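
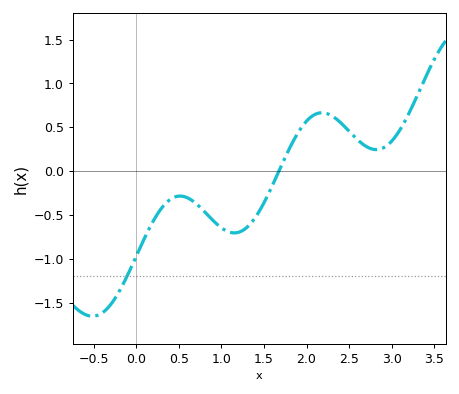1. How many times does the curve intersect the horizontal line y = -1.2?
1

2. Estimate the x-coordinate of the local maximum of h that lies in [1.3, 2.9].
2.18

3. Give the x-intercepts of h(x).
1.68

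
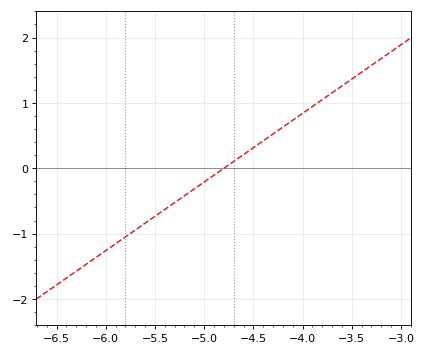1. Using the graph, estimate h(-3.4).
1.47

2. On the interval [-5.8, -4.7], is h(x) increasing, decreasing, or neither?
increasing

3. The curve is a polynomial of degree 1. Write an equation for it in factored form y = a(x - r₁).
y = 1.05(x + 4.8)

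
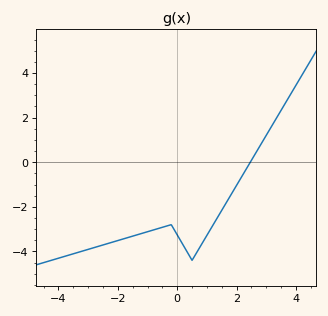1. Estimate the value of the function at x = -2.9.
-3.87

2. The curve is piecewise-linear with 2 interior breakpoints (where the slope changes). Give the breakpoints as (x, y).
(-0.2, -2.8); (0.5, -4.4)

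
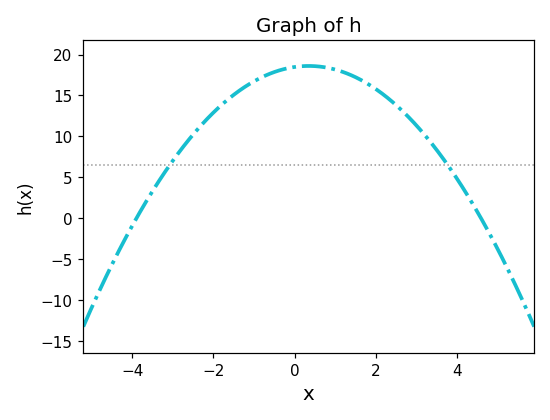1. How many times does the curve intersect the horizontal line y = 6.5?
2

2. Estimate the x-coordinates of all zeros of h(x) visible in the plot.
-3.9, 4.6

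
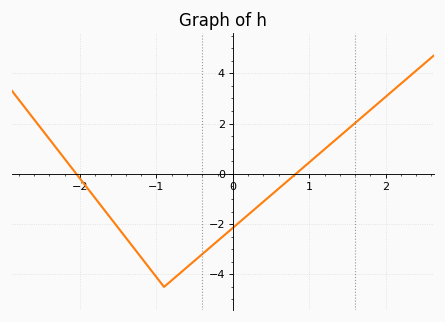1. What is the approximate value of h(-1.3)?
-2.93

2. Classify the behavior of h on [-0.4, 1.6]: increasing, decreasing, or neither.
increasing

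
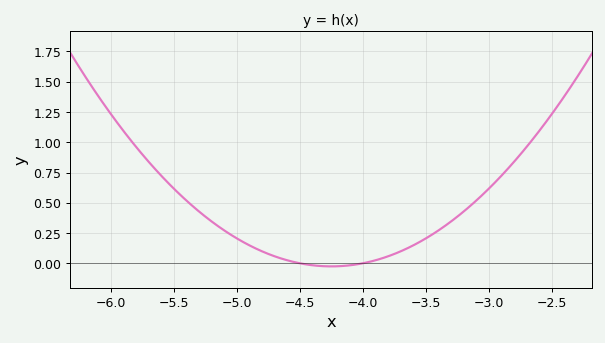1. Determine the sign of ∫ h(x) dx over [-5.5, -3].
positive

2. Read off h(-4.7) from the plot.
0.05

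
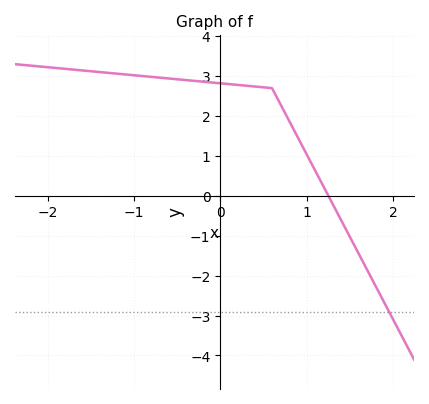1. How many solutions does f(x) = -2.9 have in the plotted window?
1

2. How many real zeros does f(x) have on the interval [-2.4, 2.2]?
1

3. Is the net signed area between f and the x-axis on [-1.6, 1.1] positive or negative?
positive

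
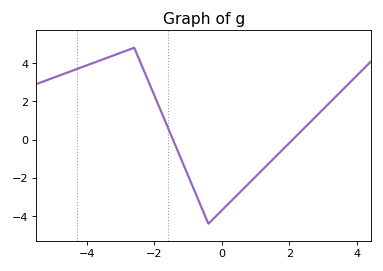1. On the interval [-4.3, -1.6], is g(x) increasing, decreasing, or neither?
neither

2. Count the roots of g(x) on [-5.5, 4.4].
2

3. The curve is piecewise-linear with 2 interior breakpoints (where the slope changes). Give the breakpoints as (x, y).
(-2.6, 4.8); (-0.4, -4.4)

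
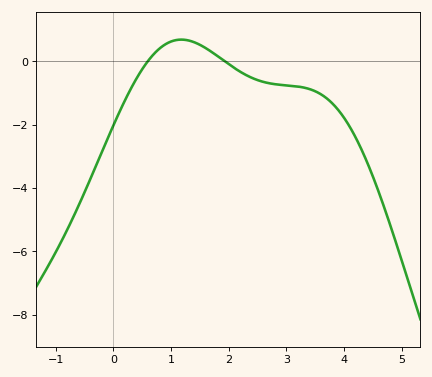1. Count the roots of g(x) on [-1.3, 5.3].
2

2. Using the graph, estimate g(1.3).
0.657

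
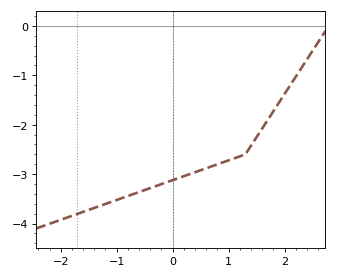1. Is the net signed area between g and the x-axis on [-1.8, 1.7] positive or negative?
negative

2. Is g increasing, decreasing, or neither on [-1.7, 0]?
increasing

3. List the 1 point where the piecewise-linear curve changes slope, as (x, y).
(1.3, -2.6)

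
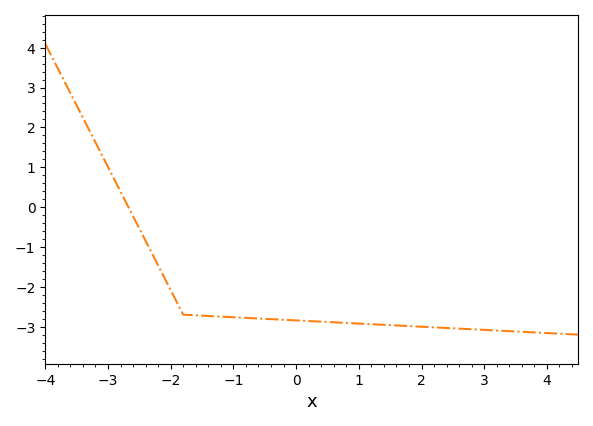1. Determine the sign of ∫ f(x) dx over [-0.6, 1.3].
negative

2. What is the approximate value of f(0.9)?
-2.9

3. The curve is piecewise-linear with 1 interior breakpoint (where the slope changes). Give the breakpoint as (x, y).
(-1.8, -2.7)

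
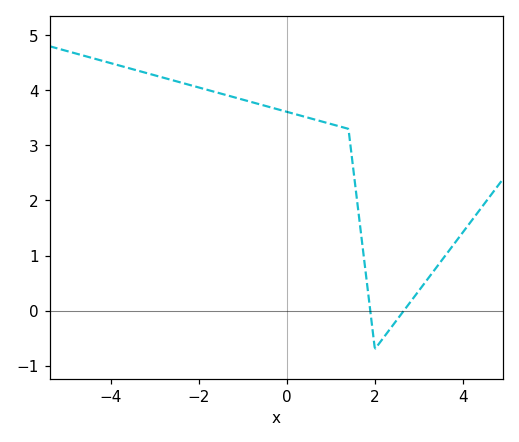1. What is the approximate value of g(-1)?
3.83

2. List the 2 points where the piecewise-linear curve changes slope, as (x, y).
(1.4, 3.3); (2, -0.7)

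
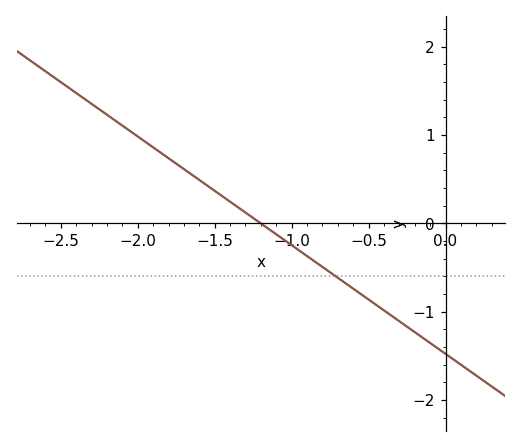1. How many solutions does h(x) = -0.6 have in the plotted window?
1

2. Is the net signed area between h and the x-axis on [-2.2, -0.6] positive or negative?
positive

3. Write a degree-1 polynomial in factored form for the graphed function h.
y = -1.23(x + 1.2)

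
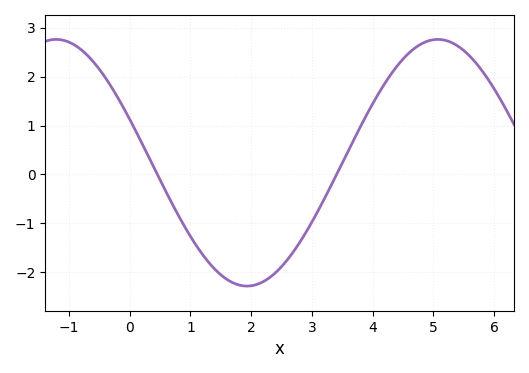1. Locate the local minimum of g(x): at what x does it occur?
2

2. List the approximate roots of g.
0.4, 3.4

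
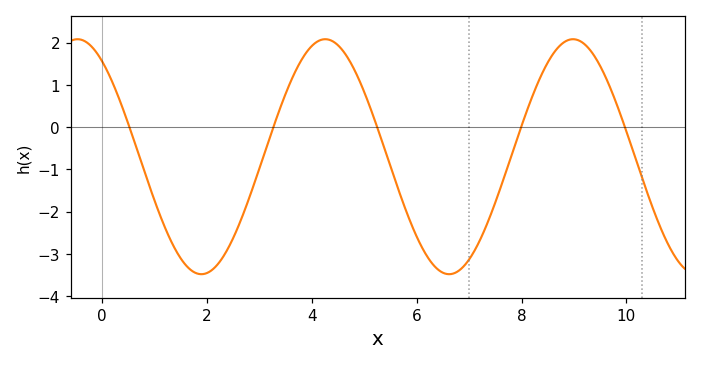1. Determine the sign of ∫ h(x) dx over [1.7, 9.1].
negative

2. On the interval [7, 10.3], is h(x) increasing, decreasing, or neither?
neither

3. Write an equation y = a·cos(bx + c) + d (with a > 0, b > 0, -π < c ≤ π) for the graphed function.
y = 2.78cos(1.3x + 0.62) - 0.7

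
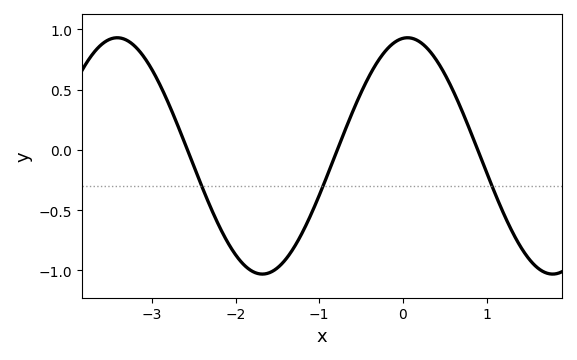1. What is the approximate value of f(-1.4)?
-0.906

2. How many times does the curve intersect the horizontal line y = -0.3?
3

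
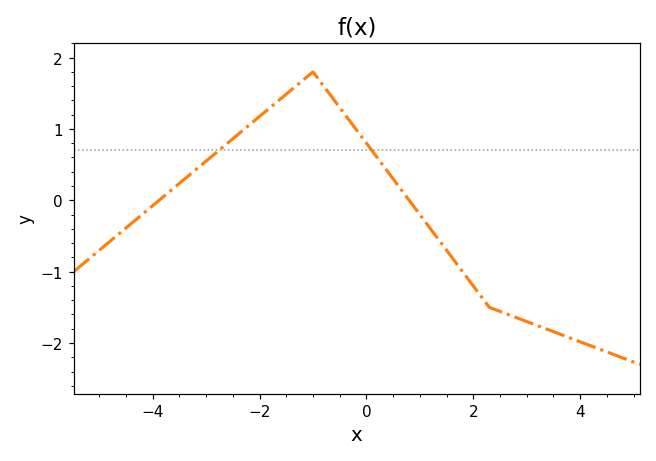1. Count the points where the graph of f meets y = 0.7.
2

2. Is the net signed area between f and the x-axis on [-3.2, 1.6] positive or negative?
positive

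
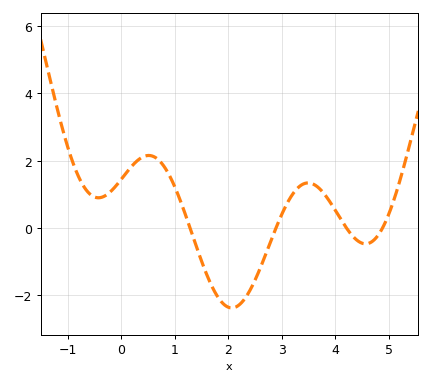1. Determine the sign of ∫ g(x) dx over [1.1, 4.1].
negative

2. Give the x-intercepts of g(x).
1.3, 2.9, 4.2, 4.9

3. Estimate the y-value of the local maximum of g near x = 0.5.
2.2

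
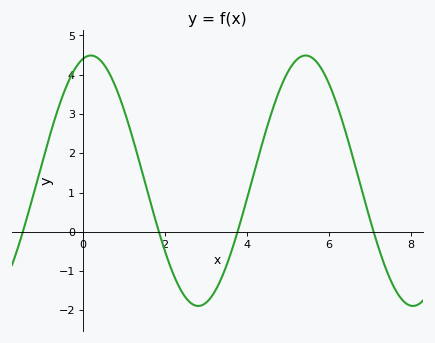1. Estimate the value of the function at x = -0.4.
3.7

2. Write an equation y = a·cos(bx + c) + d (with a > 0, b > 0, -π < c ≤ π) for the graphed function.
y = 3.19cos(1.2x - 0.24) + 1.3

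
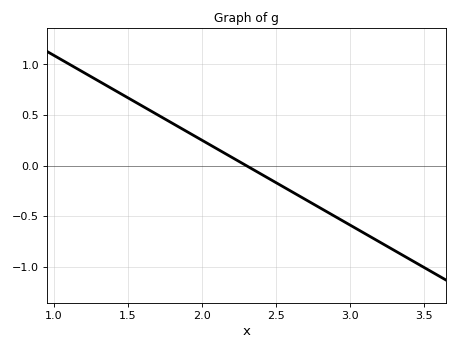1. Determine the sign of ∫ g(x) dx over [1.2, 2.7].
positive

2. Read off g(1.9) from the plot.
0.35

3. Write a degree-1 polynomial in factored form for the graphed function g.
y = -0.84(x - 2.3)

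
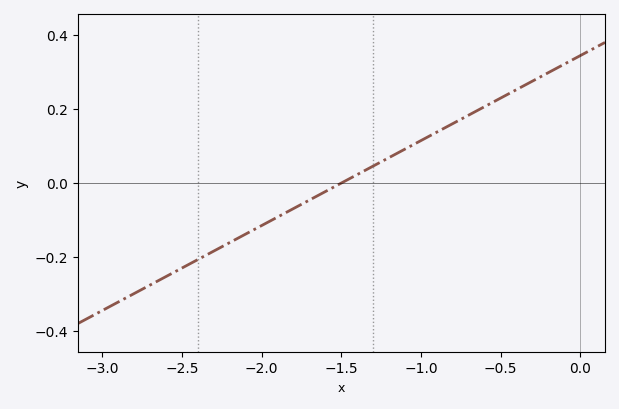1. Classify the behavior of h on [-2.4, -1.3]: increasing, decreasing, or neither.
increasing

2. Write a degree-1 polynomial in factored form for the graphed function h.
y = 0.23(x + 1.5)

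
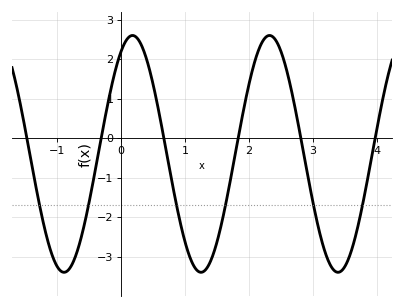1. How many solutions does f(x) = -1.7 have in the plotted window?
6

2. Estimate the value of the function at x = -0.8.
-3.3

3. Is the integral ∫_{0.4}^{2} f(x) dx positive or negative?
negative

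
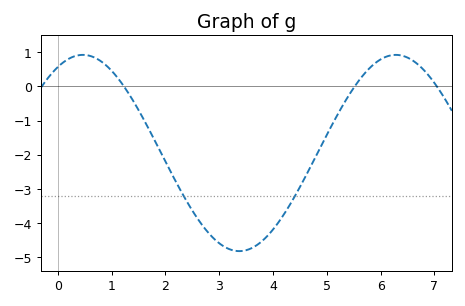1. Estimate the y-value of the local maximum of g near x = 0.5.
0.92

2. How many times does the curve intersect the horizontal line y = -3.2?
2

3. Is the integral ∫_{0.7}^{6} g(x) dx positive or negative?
negative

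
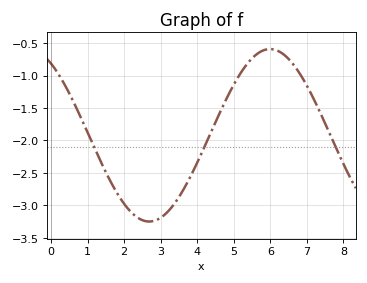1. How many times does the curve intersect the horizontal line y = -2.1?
3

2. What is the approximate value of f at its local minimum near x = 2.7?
-3.25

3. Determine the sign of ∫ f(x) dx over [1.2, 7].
negative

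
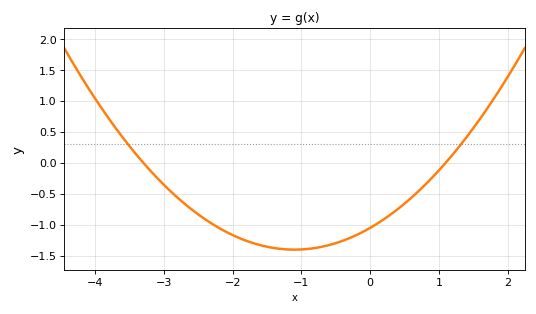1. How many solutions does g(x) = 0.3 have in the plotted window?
2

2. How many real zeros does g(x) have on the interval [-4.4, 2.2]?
2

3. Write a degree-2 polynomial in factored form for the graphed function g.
y = 0.29(x + 3.3)(x - 1.1)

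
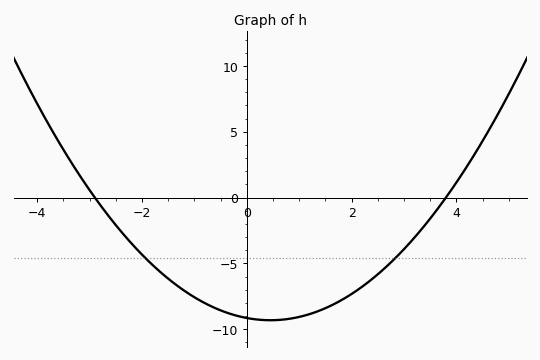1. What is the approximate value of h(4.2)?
2.36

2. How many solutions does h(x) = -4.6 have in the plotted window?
2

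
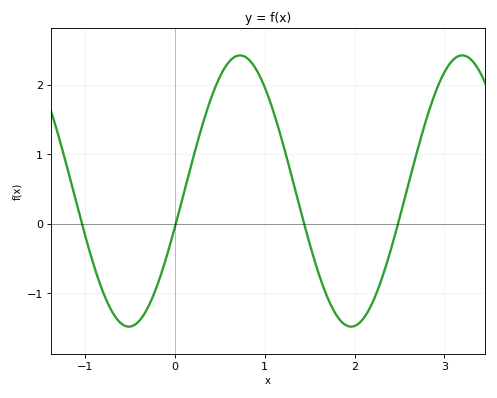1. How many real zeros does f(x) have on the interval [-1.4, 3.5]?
4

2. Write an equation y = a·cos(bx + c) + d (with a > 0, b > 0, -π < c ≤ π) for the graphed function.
y = 1.95cos(2.5x - 1.8) + 0.47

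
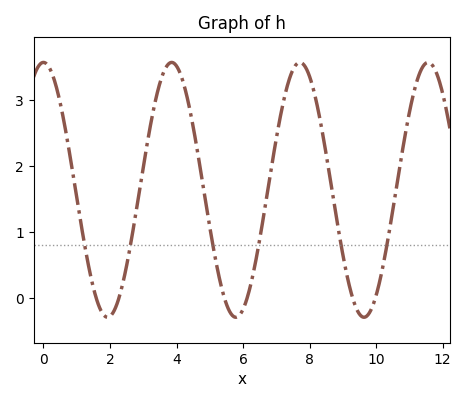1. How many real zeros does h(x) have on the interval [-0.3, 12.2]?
6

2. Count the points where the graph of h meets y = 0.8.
6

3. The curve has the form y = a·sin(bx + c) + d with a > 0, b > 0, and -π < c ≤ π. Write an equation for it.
y = 1.93sin(1.6x + 1.6) + 1.64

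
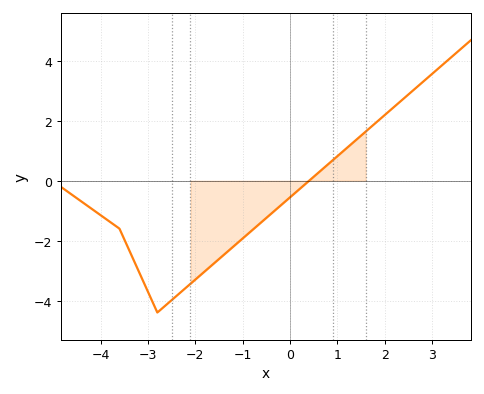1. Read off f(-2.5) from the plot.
-3.99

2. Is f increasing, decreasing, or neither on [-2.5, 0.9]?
increasing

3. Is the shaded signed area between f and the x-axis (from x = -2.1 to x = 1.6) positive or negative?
negative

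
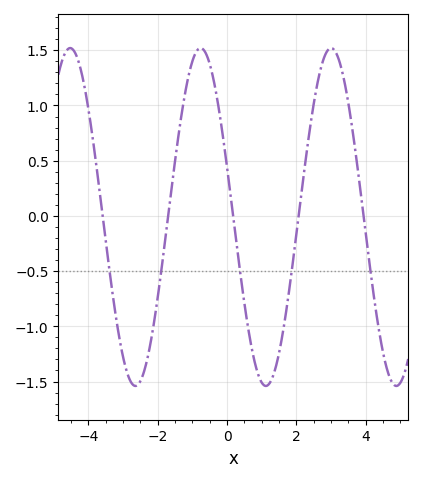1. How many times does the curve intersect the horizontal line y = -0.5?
5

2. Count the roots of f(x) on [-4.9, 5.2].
5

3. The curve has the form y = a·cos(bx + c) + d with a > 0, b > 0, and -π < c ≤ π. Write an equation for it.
y = 1.53cos(1.67x + 1.27) - 0.01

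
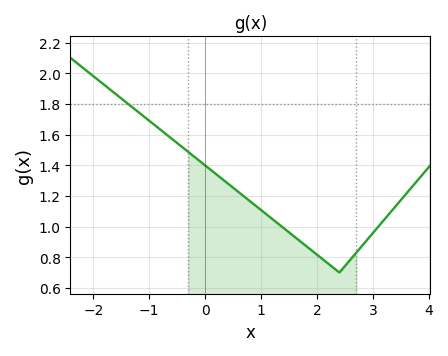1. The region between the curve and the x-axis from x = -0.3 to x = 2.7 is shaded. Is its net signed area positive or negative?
positive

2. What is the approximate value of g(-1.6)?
1.86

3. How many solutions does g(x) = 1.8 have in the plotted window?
1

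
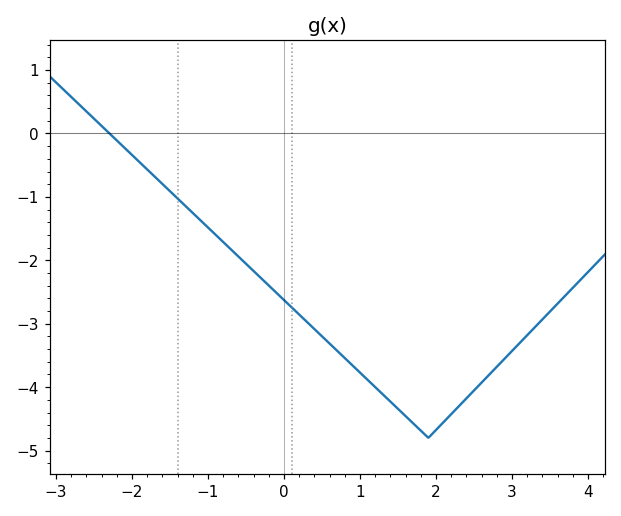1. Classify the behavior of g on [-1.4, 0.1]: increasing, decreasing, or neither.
decreasing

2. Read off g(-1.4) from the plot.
-1.03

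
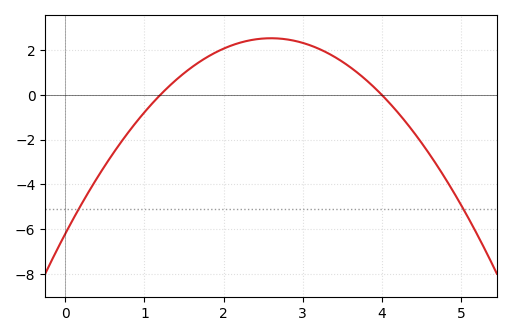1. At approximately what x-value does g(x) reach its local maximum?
2.6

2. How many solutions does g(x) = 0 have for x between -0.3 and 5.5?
2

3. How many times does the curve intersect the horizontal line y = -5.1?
2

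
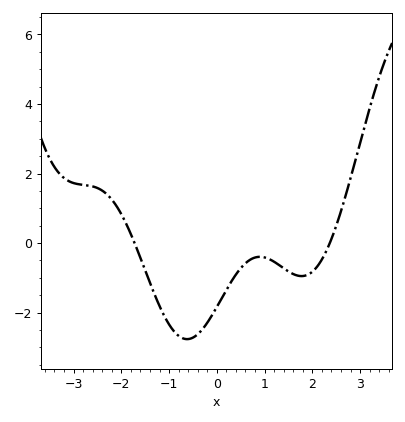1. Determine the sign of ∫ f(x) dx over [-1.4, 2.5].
negative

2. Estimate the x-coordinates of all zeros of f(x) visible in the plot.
-1.72, 2.37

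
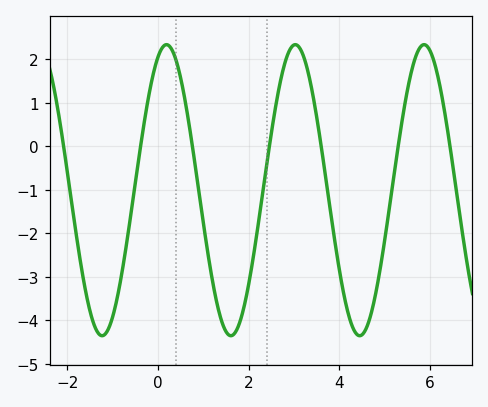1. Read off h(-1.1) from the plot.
-4.21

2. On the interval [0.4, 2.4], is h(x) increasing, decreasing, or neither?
neither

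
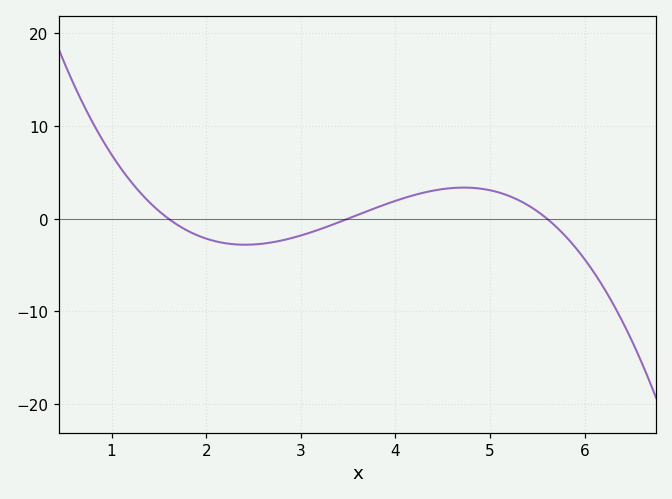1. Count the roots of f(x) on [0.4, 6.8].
3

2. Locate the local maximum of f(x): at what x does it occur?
4.7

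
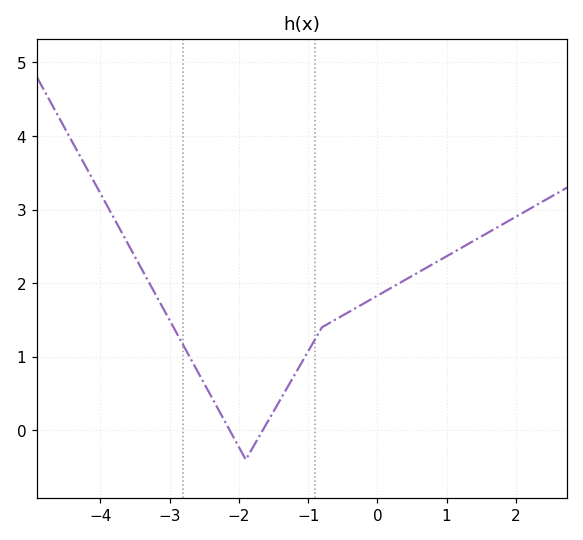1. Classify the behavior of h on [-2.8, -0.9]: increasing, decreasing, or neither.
neither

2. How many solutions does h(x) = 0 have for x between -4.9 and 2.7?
2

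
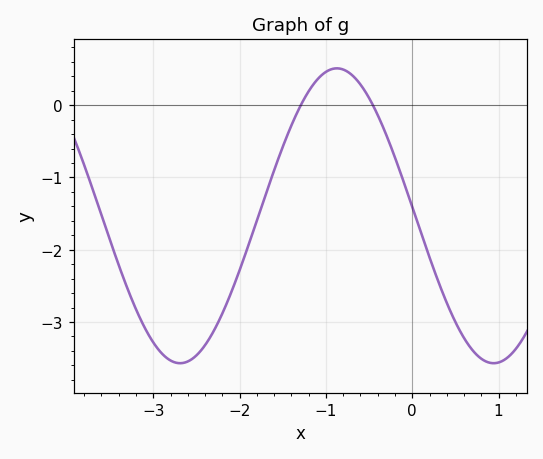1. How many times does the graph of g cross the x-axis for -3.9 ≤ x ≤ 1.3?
2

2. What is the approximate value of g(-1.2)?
0.2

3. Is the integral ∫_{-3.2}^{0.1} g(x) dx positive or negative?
negative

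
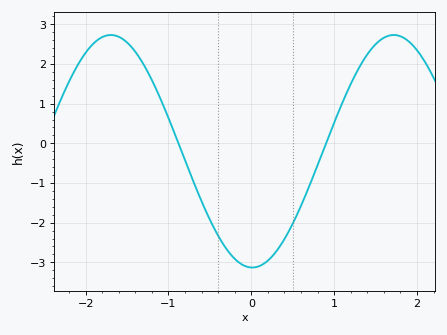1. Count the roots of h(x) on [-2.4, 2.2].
2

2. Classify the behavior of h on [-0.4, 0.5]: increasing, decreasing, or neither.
neither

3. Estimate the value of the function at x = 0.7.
-1.1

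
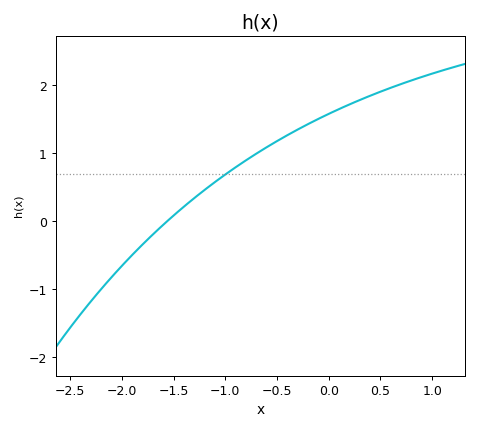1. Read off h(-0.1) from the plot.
1.51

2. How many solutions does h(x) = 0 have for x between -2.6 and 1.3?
1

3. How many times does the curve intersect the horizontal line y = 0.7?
1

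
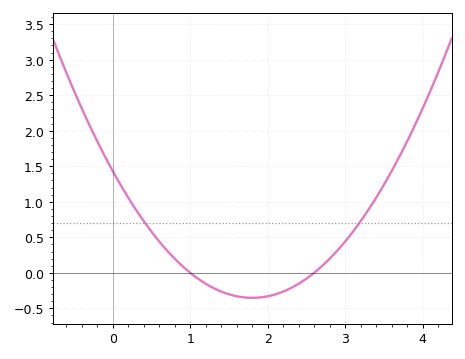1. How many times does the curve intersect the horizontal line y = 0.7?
2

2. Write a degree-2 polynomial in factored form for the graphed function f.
y = 0.55(x - 1)(x - 2.6)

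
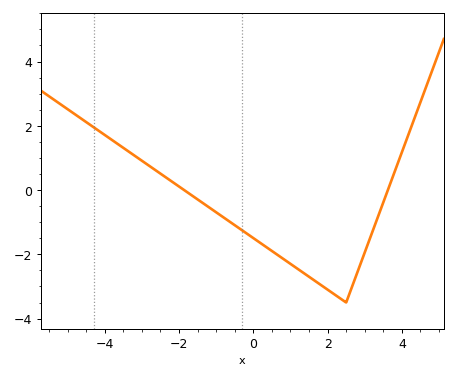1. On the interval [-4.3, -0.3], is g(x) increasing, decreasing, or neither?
decreasing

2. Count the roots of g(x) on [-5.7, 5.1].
2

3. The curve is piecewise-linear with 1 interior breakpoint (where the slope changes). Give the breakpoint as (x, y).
(2.5, -3.5)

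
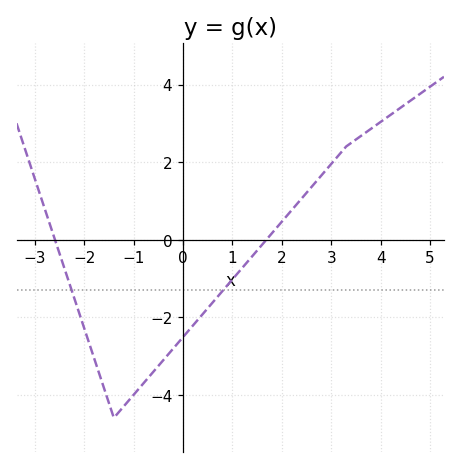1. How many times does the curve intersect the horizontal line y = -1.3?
2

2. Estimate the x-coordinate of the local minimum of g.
-1.4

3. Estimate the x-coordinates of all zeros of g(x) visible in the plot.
-2.6, 1.6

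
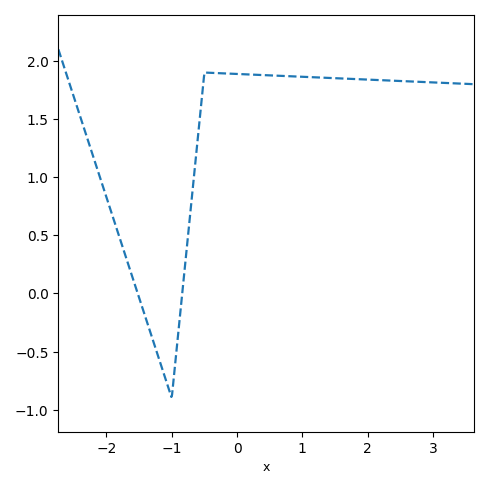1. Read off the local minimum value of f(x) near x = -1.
-0.9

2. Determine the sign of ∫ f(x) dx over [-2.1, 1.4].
positive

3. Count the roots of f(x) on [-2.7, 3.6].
2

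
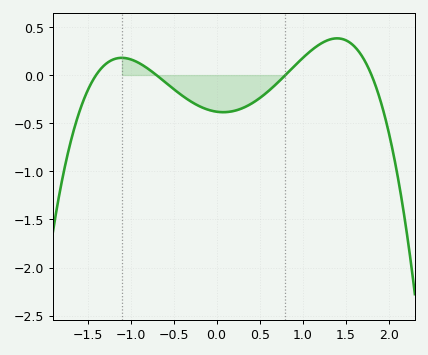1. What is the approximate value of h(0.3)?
-0.344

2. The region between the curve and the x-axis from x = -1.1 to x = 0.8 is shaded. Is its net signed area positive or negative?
negative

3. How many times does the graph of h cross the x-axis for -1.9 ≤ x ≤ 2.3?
4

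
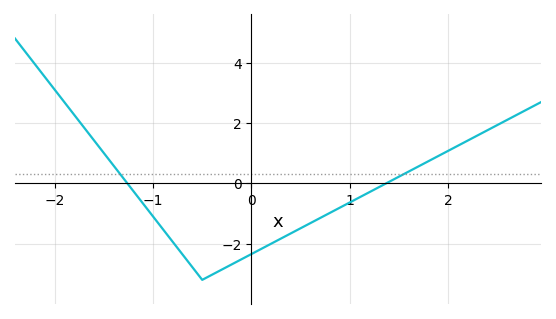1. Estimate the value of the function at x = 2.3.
1.6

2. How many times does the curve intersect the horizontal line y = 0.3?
2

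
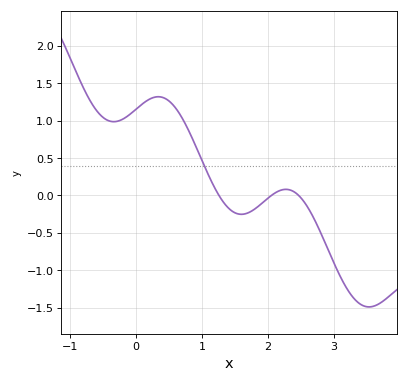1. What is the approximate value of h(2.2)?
0.072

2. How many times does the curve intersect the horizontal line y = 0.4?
1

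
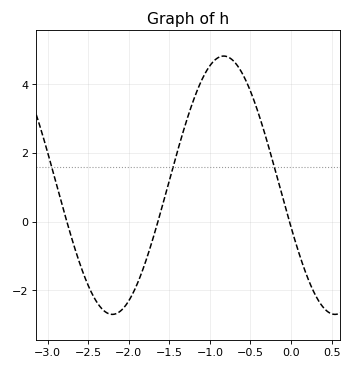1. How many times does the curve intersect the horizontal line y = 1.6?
3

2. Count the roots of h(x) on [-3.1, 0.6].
3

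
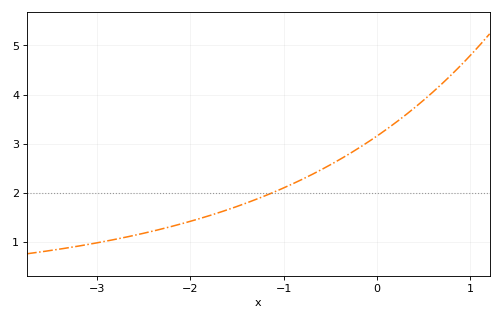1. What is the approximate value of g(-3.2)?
0.9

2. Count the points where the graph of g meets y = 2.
1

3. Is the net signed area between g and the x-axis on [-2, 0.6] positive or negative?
positive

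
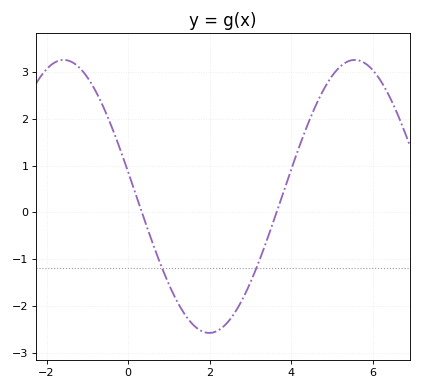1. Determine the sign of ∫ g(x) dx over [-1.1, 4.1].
negative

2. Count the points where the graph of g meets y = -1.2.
2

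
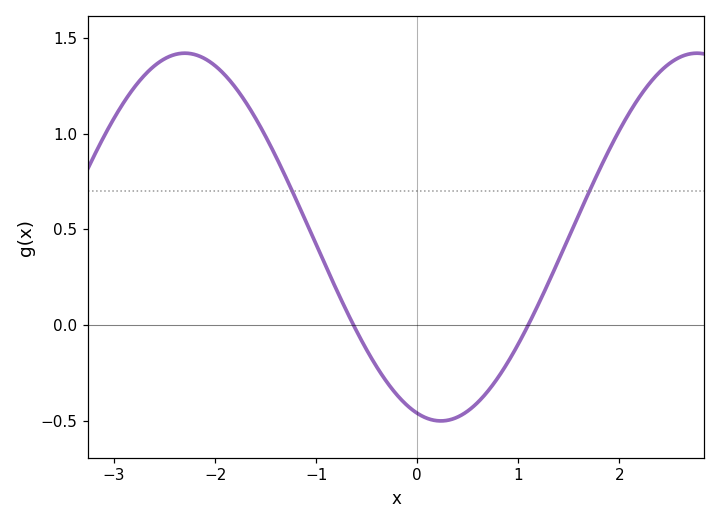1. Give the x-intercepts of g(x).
-0.6, 1.1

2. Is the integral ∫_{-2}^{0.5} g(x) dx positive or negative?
positive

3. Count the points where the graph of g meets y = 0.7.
2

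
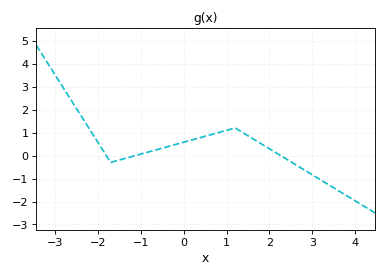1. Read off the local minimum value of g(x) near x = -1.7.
-0.3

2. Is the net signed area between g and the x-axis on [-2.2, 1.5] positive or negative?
positive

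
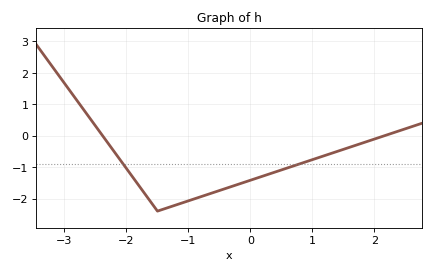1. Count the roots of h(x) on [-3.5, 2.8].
2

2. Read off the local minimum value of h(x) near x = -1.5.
-2.4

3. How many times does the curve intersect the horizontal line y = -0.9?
2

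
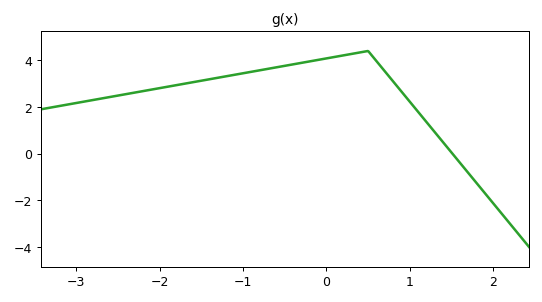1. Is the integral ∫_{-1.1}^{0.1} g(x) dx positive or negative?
positive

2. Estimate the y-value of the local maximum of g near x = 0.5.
4.4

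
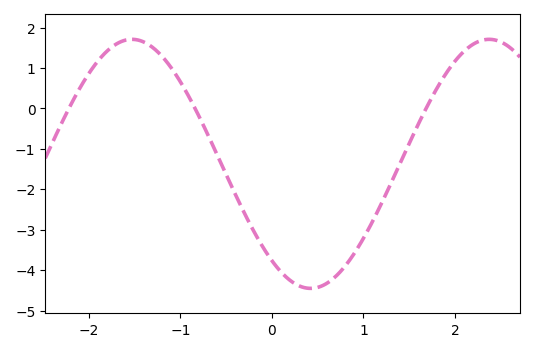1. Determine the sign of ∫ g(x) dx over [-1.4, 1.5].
negative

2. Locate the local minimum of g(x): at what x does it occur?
0.423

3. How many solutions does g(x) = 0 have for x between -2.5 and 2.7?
3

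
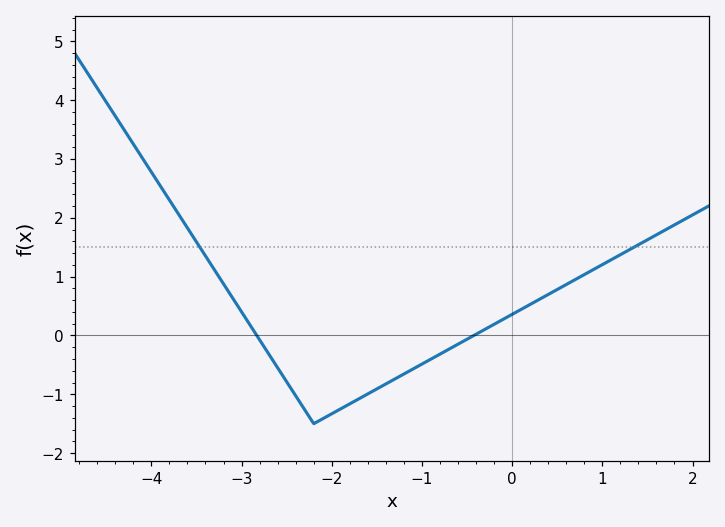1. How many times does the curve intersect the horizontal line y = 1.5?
2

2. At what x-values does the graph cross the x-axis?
-2.83, -0.425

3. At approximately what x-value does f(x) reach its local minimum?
-2.2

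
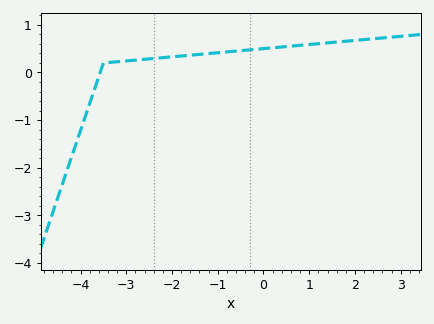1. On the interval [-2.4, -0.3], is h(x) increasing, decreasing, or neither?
increasing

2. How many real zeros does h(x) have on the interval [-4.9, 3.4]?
1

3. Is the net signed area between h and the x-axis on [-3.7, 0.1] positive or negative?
positive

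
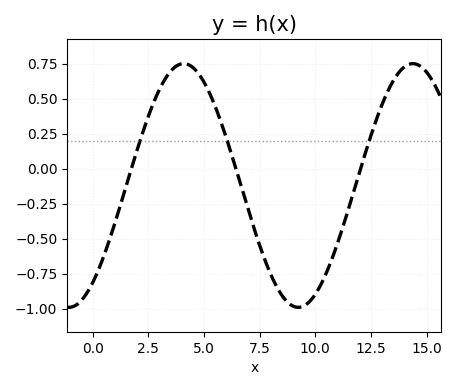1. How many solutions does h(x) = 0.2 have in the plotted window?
3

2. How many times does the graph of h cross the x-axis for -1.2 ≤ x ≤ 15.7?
3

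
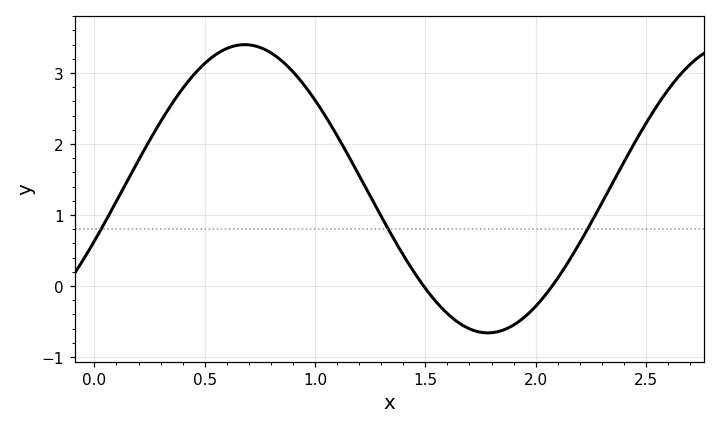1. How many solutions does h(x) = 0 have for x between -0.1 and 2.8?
2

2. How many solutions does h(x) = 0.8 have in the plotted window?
3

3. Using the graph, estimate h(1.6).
-0.388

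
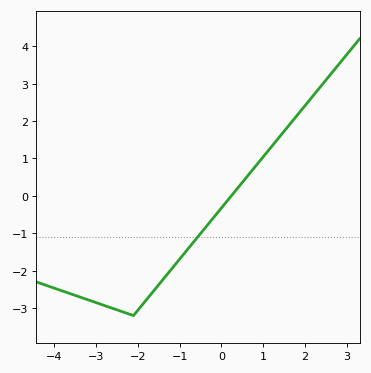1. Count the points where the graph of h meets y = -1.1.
1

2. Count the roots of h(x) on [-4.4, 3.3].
1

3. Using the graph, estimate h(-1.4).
-2.24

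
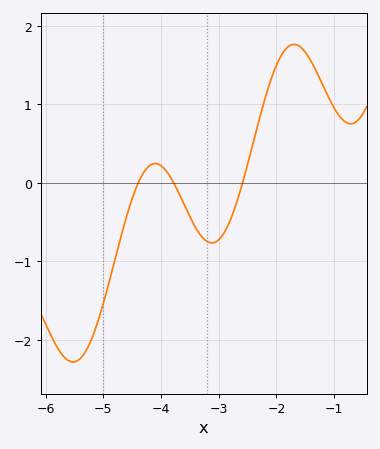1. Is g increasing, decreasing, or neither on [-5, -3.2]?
neither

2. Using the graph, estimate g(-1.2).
1.3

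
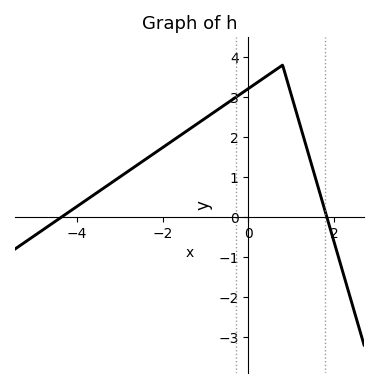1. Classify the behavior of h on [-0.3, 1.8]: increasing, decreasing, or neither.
neither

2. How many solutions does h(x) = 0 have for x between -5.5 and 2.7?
2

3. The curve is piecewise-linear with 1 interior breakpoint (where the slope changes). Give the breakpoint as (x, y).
(0.8, 3.8)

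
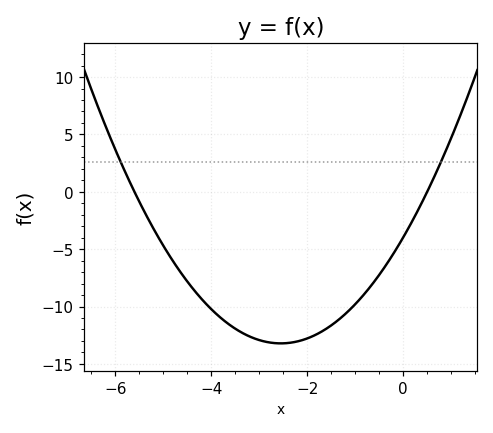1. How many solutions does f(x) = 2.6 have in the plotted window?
2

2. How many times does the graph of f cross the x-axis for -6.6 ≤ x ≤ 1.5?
2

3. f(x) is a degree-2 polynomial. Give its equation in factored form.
y = 1.42(x + 5.6)(x - 0.5)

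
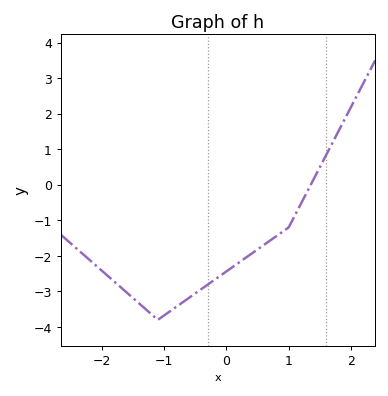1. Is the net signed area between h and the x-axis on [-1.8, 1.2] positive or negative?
negative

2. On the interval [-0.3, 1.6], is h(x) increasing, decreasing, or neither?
increasing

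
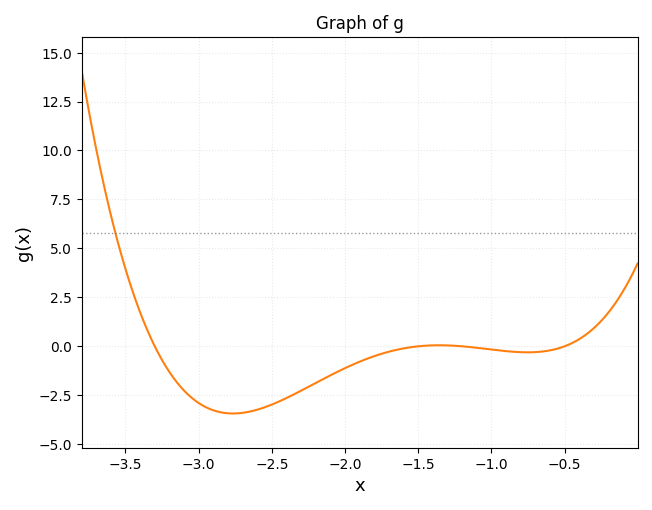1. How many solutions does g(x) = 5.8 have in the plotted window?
1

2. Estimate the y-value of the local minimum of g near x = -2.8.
-3.43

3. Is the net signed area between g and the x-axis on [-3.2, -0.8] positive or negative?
negative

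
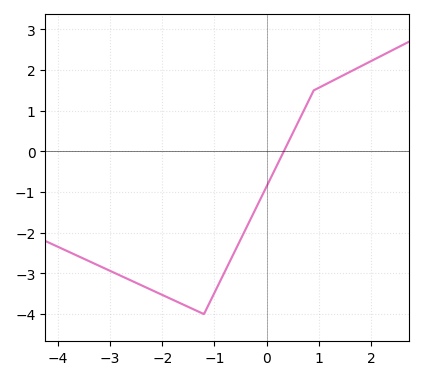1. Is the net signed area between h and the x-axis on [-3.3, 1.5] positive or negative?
negative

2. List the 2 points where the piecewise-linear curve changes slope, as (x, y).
(-1.2, -4); (0.9, 1.5)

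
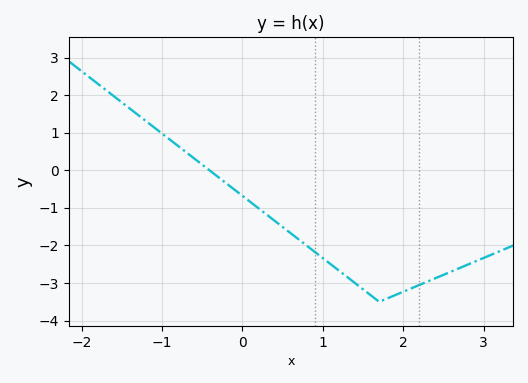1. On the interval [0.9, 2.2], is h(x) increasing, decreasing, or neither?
neither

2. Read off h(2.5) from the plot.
-2.8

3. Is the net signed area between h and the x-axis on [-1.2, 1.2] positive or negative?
negative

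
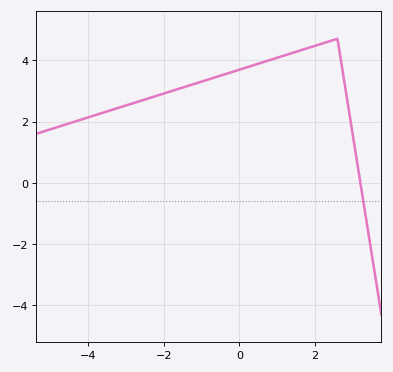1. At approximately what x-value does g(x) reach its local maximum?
2.6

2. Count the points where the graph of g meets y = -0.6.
1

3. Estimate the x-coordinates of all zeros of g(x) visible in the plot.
3.21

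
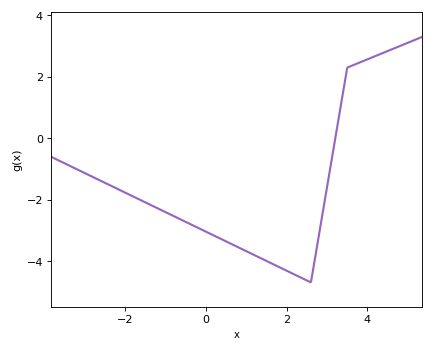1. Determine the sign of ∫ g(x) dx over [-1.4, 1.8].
negative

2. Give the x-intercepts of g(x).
3.2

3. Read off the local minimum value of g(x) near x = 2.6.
-4.7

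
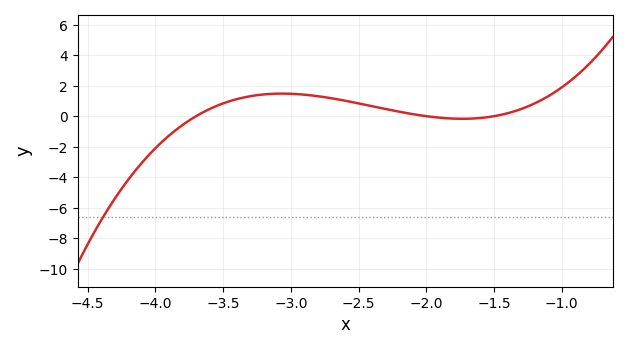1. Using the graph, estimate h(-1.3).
0.47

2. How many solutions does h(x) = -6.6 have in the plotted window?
1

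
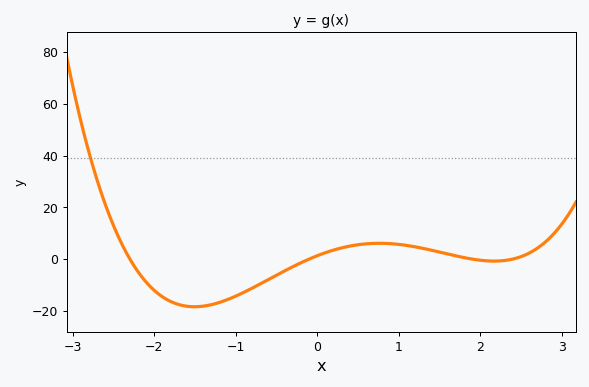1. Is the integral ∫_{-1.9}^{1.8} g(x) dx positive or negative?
negative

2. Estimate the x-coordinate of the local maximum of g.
0.76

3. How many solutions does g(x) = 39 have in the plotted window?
1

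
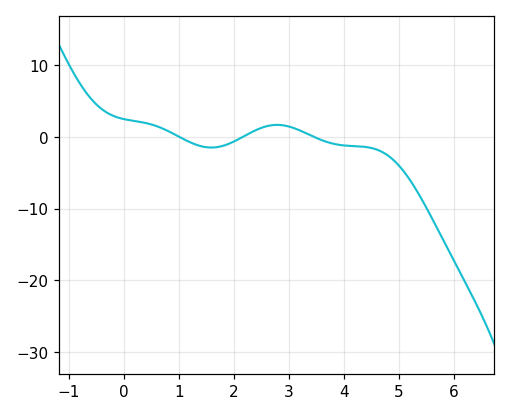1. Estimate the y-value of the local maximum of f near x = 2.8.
1.68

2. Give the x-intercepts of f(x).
1.01, 2.16, 3.46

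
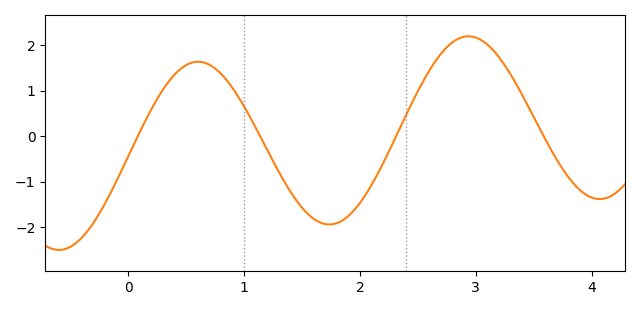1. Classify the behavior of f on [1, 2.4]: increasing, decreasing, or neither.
neither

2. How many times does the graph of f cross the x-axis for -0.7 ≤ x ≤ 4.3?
4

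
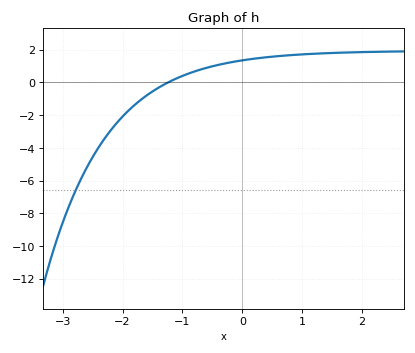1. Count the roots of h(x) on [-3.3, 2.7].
1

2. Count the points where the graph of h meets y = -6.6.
1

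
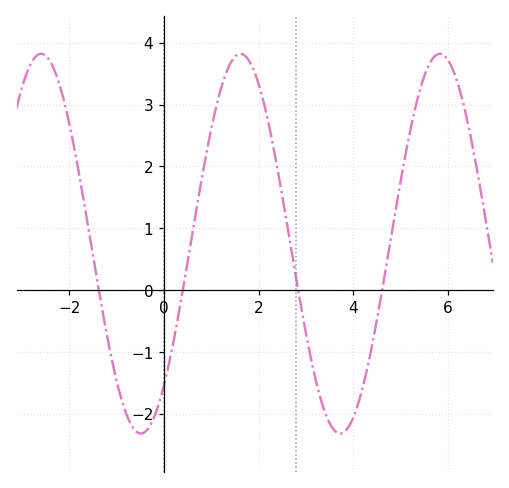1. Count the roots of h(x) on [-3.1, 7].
4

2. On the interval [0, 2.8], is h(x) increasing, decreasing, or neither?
neither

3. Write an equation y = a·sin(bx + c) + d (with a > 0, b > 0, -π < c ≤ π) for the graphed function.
y = 3.07sin(1.5x - 0.84) + 0.75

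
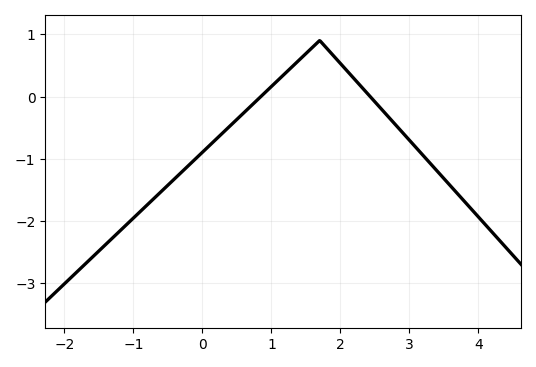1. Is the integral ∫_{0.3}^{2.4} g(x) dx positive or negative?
positive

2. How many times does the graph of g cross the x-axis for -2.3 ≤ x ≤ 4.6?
2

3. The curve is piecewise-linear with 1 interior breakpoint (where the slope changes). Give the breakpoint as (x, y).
(1.7, 0.9)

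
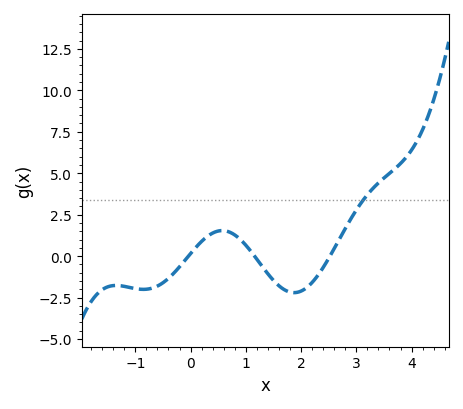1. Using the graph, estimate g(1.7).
-2.03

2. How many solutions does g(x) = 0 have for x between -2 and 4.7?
3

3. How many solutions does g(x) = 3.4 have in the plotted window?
1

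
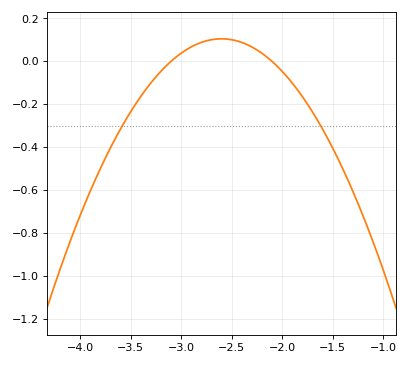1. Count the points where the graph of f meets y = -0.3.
2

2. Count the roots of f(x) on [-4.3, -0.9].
2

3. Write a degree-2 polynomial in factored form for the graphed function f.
y = -0.42(x + 3.1)(x + 2.1)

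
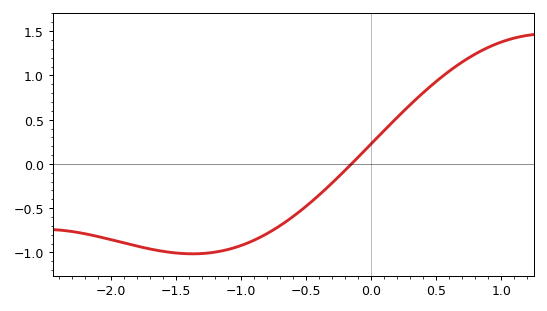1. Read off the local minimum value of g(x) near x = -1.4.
-1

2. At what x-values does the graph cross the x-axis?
-0.15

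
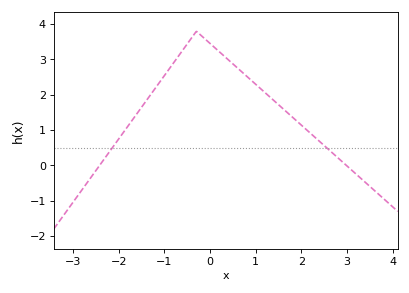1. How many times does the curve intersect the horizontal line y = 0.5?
2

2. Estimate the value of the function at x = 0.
3.45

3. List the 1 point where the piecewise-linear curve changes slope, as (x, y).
(-0.3, 3.8)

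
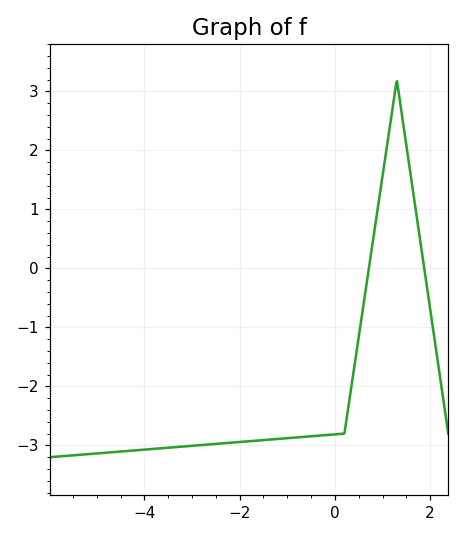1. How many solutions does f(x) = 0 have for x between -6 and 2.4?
2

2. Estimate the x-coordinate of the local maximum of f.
1.3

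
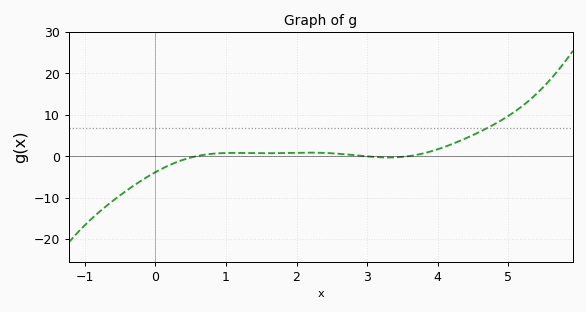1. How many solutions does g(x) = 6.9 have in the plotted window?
1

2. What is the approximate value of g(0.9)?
0.681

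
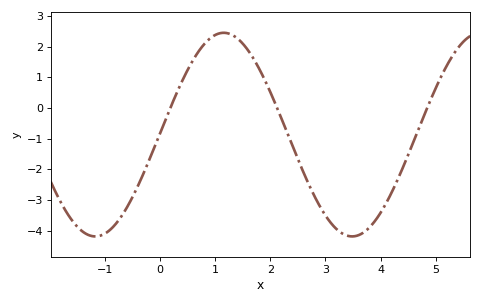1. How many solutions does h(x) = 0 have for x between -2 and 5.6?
3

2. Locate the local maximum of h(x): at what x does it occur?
1.2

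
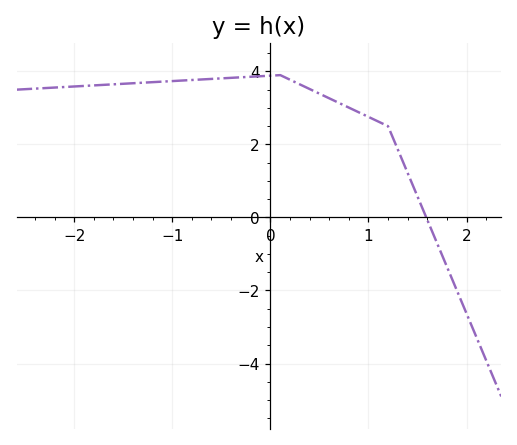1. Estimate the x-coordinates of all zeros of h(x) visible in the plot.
1.6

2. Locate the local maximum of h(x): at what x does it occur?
0.1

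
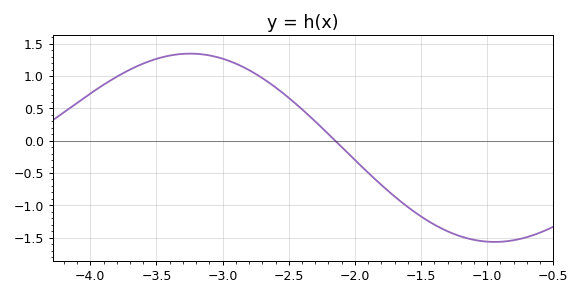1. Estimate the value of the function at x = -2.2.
0.102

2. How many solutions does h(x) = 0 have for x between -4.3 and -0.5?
1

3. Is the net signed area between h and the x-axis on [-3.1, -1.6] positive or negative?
positive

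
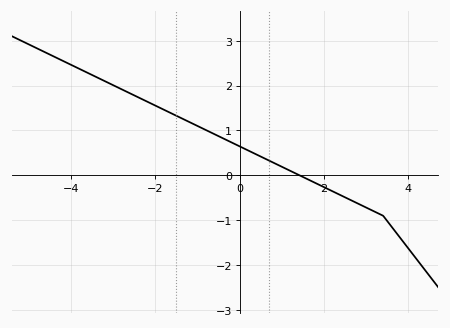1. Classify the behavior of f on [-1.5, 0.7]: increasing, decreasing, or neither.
decreasing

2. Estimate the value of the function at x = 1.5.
-0.036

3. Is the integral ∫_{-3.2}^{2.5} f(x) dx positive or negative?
positive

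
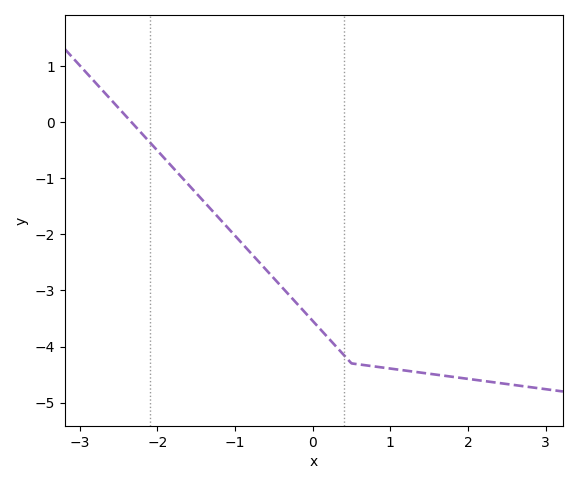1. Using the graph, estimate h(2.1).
-4.59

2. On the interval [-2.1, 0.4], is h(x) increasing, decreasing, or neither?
decreasing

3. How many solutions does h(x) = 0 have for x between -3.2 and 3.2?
1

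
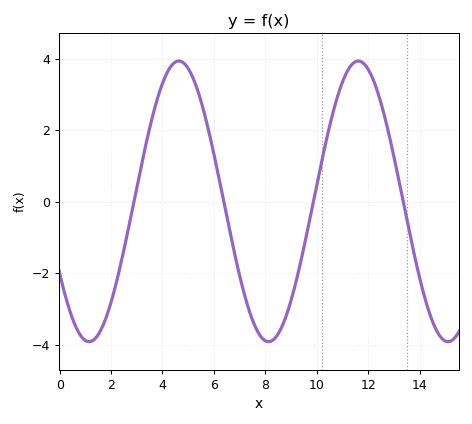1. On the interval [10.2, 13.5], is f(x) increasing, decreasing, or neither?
neither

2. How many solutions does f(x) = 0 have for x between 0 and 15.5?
4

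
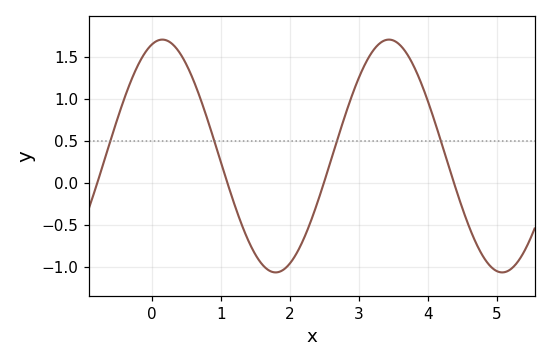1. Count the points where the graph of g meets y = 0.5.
4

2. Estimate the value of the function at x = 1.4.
-0.699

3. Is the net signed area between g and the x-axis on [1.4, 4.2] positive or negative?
positive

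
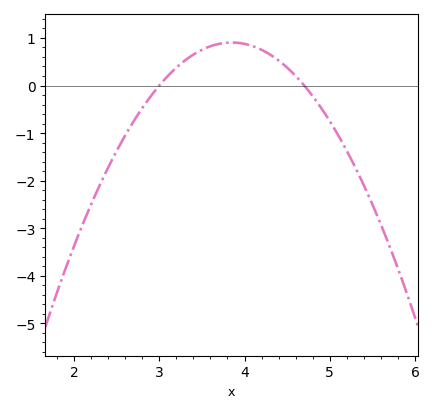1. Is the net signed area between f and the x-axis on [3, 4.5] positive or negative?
positive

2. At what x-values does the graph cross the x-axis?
3, 4.7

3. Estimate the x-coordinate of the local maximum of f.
3.85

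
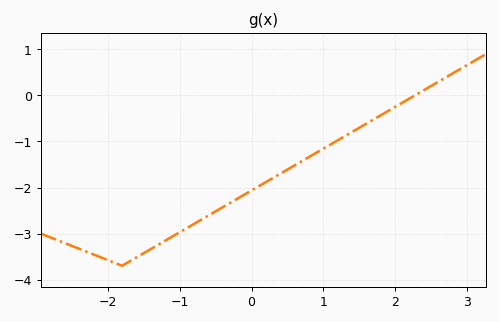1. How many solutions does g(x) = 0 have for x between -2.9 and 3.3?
1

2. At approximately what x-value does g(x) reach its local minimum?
-1.8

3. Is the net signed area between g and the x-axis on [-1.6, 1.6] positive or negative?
negative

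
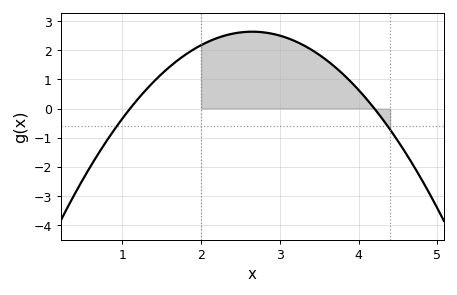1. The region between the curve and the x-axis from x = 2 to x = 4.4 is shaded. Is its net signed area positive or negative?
positive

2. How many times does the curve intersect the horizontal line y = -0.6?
2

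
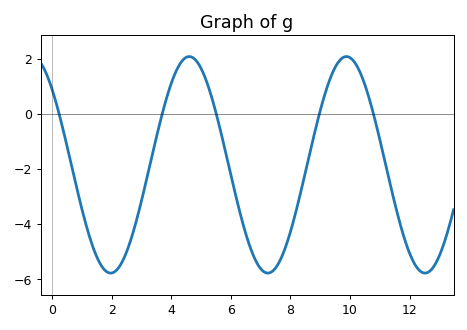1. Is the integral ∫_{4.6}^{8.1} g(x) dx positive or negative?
negative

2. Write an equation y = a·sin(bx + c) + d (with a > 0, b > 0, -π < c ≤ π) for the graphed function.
y = 3.93sin(1.19x + 2.38) - 1.84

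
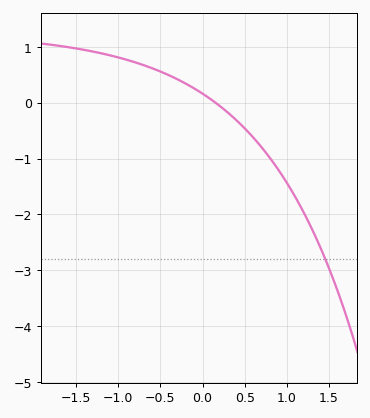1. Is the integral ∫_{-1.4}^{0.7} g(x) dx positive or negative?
positive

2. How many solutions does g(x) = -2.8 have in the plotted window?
1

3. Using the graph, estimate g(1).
-1.43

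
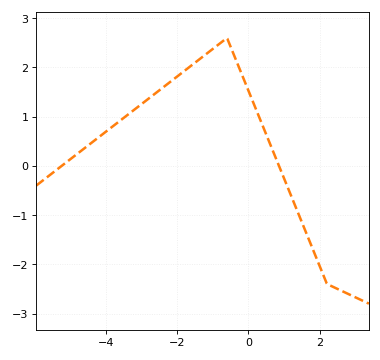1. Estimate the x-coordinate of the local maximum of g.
-0.6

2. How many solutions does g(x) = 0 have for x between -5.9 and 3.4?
2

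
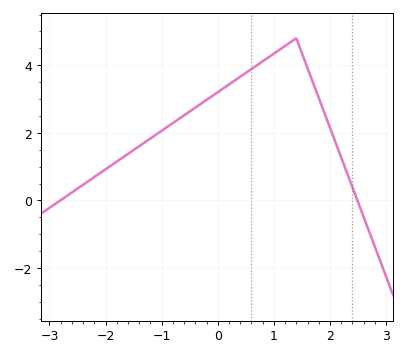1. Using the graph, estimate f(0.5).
3.8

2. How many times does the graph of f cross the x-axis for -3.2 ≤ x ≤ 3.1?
2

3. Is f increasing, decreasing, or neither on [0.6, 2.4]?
neither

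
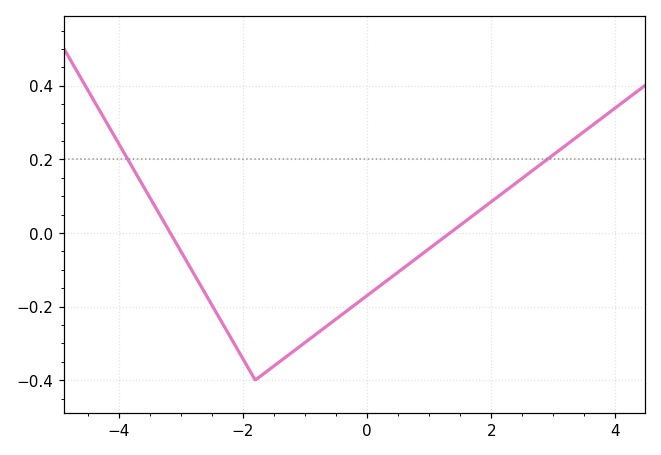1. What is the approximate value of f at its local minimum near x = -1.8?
-0.4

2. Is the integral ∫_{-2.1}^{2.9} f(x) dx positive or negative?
negative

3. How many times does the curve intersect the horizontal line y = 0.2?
2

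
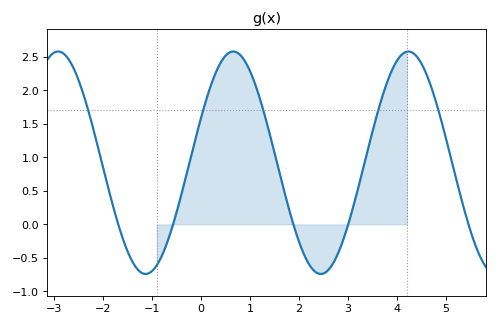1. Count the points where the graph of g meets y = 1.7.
5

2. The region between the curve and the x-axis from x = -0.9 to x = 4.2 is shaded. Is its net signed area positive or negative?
positive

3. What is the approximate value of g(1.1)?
2.1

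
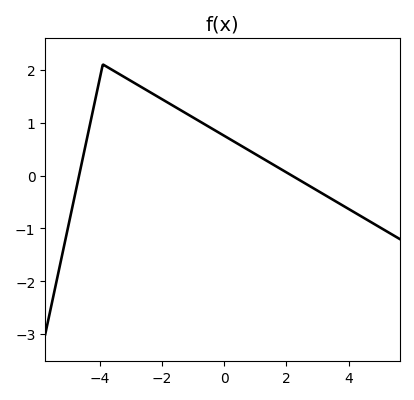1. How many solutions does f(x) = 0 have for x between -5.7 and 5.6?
2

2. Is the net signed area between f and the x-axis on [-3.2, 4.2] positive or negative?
positive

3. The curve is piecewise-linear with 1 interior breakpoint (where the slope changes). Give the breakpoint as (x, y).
(-3.9, 2.1)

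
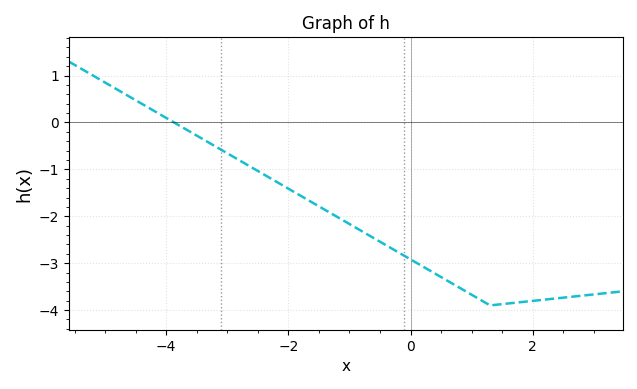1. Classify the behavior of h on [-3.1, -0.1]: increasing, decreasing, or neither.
decreasing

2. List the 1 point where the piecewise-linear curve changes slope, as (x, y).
(1.3, -3.9)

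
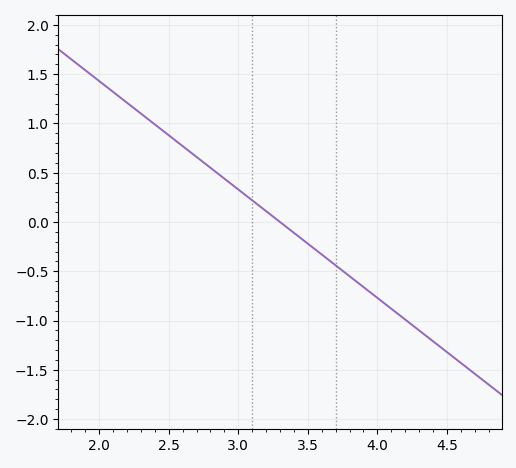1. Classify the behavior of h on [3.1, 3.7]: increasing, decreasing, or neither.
decreasing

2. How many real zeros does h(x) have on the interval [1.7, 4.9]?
1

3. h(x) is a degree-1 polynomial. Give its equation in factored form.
y = -1.1(x - 3.3)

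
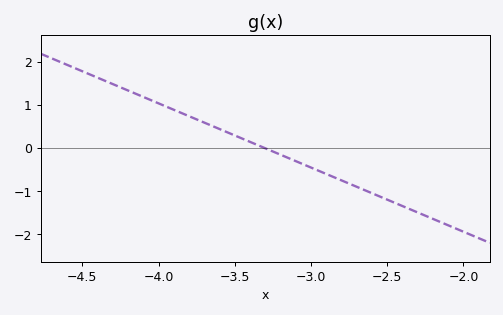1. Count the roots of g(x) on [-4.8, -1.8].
1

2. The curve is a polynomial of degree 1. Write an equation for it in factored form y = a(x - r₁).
y = -1.49(x + 3.3)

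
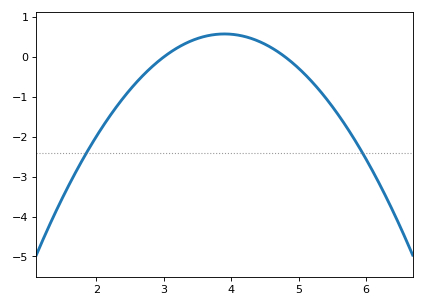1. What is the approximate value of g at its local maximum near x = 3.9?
0.575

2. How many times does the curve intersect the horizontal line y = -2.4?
2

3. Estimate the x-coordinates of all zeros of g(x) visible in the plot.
3, 4.8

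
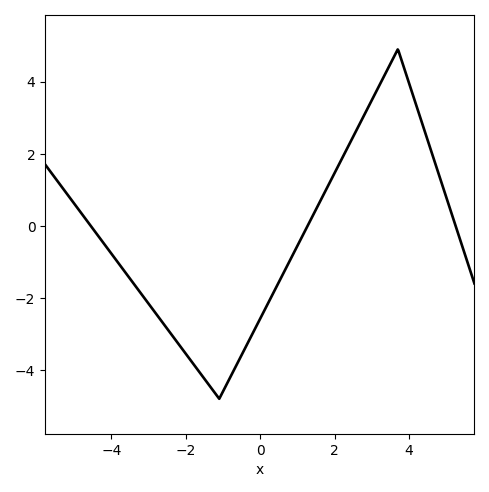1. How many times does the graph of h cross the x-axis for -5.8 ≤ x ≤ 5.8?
3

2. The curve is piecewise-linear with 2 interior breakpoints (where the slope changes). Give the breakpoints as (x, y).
(-1.1, -4.8); (3.7, 4.9)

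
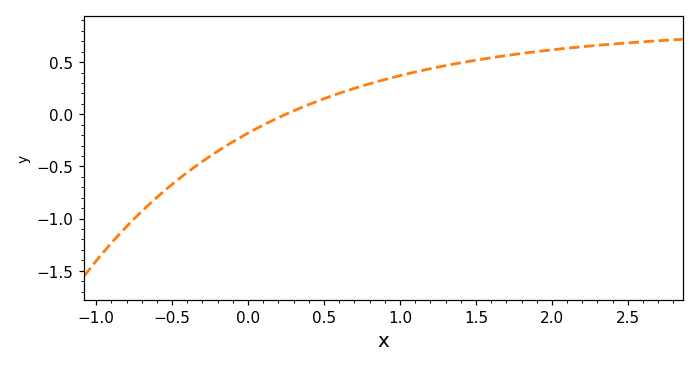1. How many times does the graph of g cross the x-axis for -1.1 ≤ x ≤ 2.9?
1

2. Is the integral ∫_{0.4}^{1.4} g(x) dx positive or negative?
positive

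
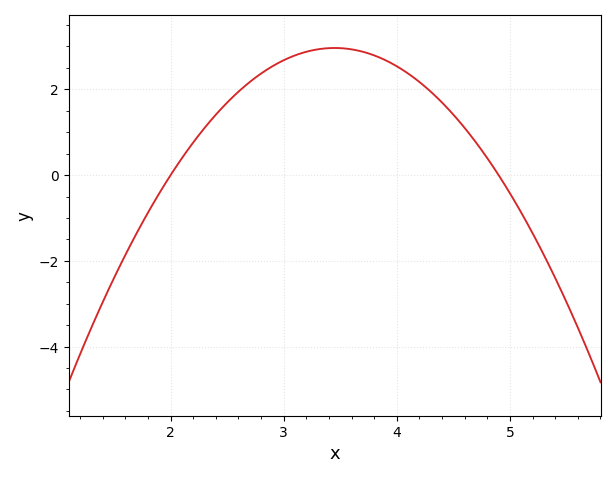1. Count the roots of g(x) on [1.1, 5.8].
2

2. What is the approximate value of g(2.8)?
2.37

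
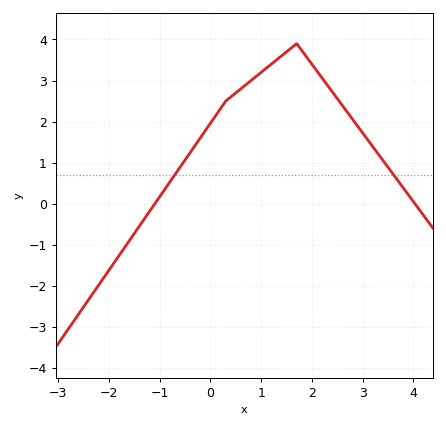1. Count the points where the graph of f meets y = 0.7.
2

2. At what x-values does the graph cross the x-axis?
-1.1, 4.03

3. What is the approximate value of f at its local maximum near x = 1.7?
3.9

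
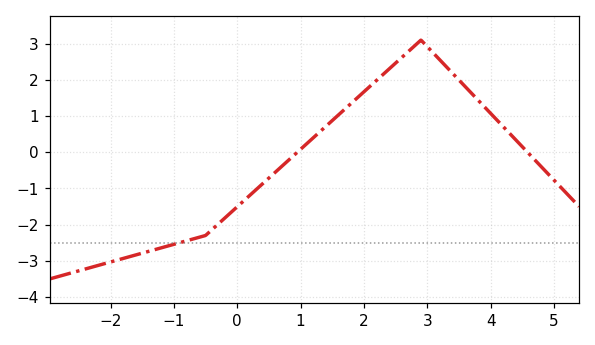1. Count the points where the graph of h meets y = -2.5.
1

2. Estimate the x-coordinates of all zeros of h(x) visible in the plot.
0.948, 4.58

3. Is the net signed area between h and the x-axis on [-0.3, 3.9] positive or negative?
positive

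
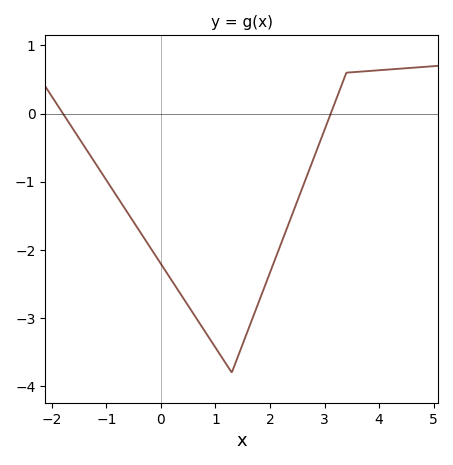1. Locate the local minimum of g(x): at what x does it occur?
1.3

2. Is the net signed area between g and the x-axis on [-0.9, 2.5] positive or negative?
negative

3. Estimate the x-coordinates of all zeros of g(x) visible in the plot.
-1.79, 3.11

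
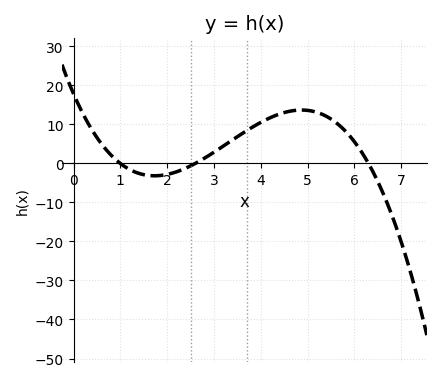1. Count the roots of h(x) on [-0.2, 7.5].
3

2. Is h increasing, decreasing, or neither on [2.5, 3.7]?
increasing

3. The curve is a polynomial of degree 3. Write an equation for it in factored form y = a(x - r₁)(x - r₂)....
y = -1.09(x - 1)(x - 2.6)(x - 6.3)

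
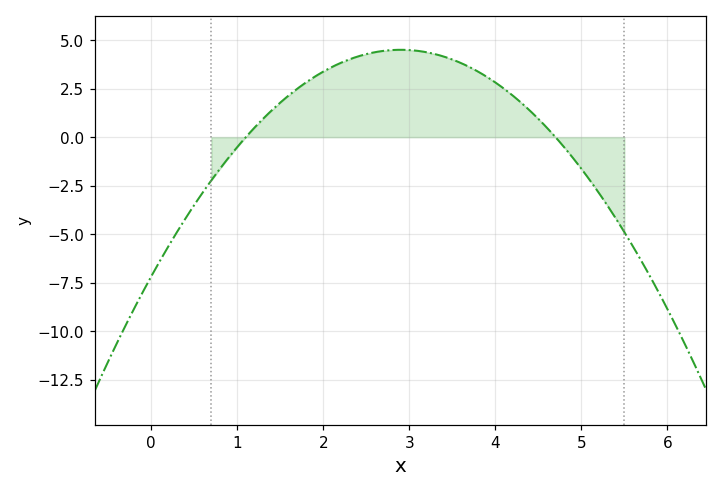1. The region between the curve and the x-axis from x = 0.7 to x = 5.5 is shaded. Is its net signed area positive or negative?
positive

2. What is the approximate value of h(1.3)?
1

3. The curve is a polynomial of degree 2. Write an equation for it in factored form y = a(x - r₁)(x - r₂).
y = -1.39(x - 1.1)(x - 4.7)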